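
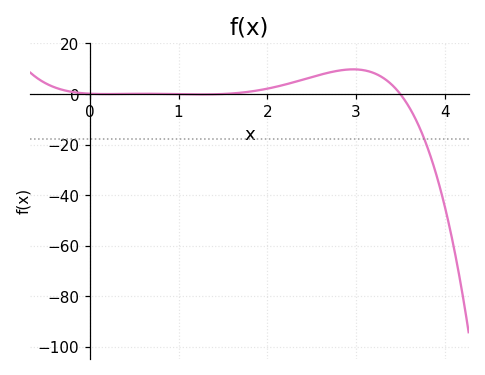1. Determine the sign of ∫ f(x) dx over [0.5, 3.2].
positive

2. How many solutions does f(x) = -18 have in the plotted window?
1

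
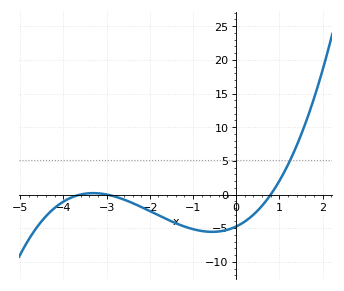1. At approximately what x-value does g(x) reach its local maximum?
-3.31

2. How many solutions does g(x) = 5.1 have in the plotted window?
1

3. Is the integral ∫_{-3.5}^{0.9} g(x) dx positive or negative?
negative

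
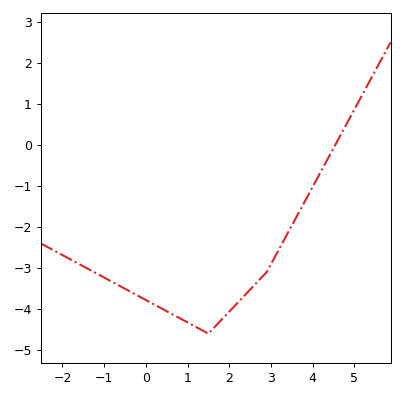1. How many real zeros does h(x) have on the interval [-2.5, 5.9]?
1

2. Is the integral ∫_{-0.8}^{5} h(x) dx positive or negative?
negative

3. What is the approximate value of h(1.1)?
-4.38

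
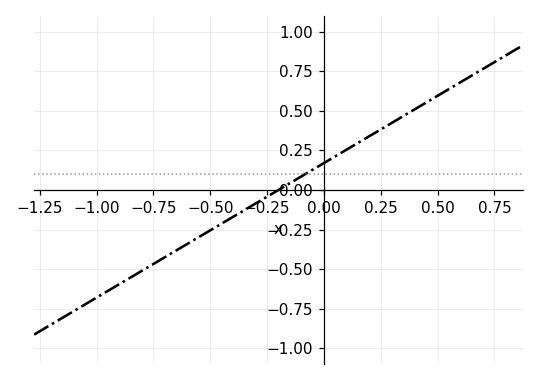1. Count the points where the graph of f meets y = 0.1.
1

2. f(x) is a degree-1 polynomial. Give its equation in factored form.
y = 0.85(x + 0.2)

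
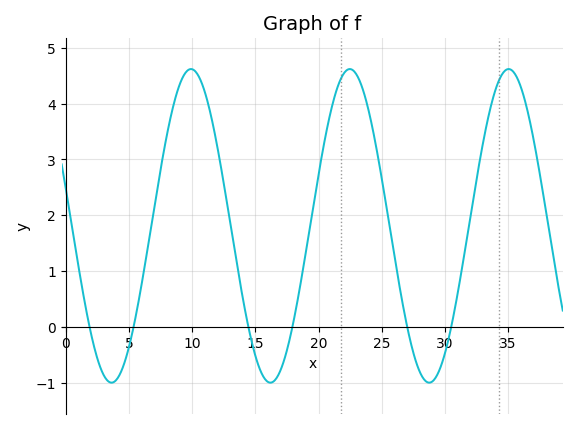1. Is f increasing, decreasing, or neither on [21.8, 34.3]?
neither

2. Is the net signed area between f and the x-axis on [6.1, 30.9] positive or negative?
positive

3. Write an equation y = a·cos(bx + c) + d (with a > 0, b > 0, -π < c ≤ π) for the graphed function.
y = 2.81cos(0.5x + 1.3) + 1.81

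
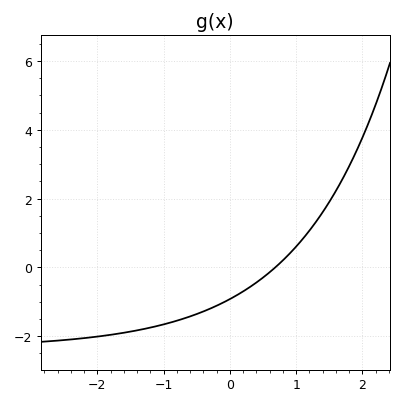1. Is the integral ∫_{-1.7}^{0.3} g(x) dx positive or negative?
negative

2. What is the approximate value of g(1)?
0.6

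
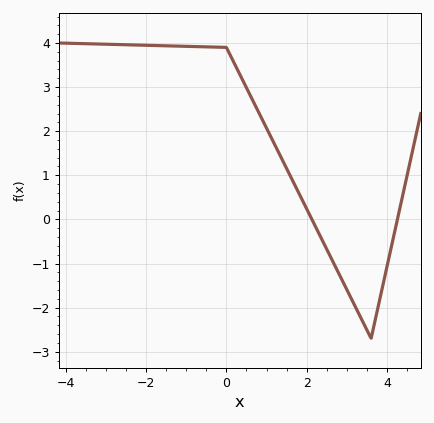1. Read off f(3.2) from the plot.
-2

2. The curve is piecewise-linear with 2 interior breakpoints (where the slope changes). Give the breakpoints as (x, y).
(0, 3.9); (3.6, -2.7)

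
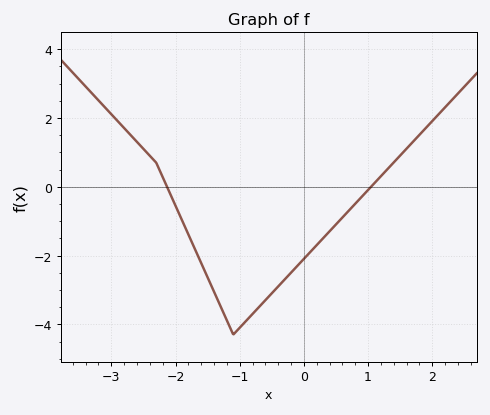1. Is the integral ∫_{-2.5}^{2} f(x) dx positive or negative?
negative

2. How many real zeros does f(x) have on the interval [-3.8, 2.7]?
2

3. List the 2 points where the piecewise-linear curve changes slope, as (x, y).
(-2.3, 0.7); (-1.1, -4.3)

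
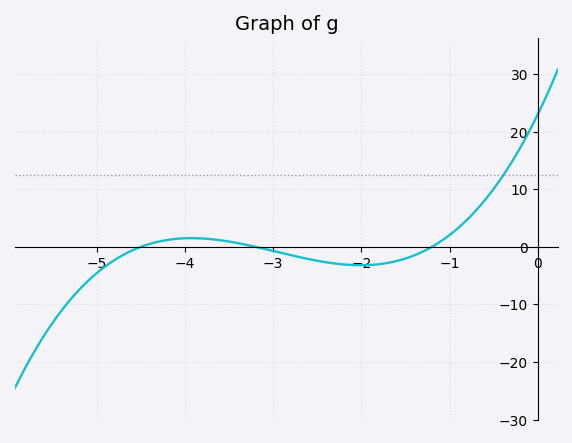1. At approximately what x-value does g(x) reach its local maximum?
-3.9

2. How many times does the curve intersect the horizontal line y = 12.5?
1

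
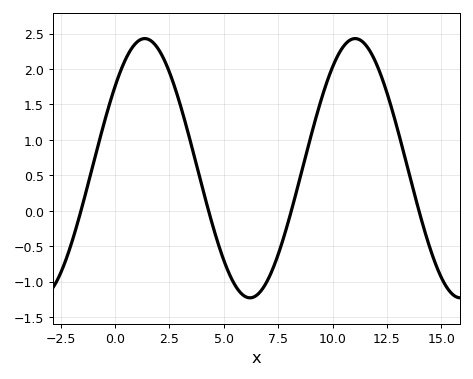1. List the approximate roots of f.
-1.56, 4.3, 8.11, 14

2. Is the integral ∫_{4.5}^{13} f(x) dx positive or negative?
positive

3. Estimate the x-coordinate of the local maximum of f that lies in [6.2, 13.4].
11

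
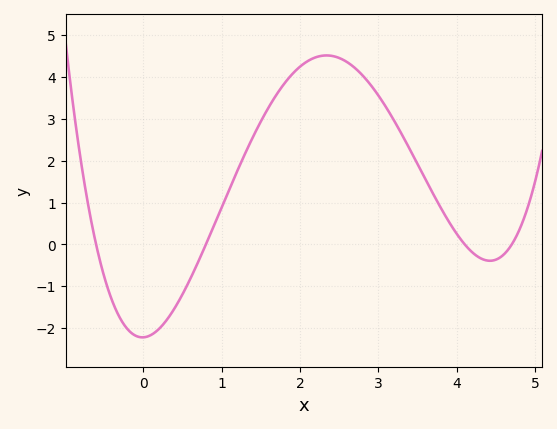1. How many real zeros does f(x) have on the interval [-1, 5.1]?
4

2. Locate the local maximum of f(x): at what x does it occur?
2.3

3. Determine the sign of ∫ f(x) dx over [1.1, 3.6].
positive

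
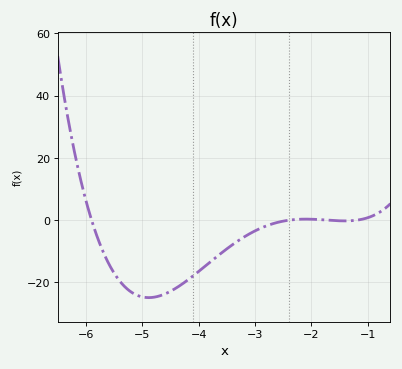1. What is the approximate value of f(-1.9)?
0.235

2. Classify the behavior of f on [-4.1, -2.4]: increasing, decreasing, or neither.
increasing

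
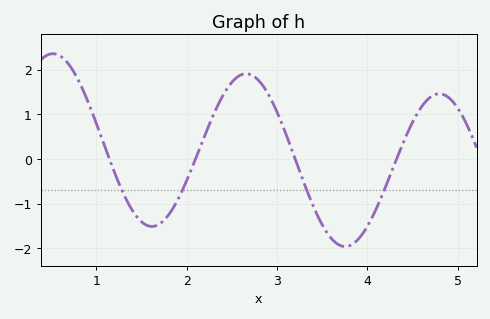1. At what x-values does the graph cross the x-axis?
1.1, 2.1, 3.2, 4.3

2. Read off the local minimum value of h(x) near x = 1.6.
-1.5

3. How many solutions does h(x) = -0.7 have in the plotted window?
4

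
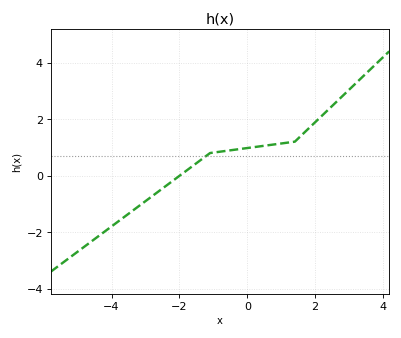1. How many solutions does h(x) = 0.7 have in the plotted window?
1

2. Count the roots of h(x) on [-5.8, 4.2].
1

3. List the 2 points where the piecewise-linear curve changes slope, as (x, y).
(-1.1, 0.8); (1.4, 1.2)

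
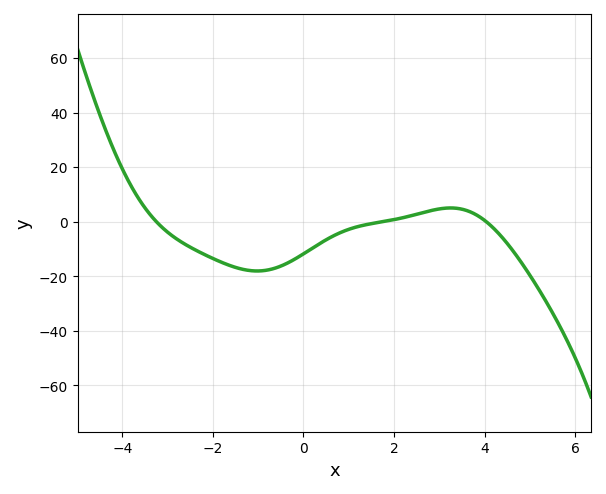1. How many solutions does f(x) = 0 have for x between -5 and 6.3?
3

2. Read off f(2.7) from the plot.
3.62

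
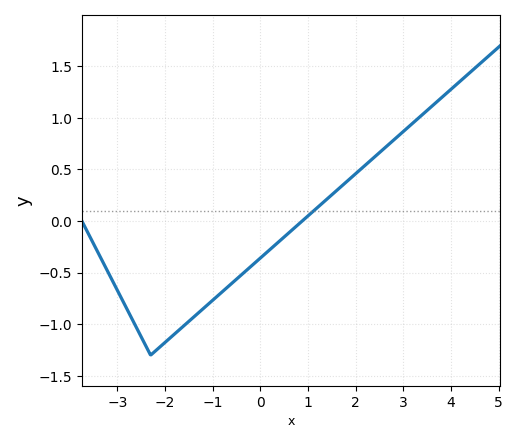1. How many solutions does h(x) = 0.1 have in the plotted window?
1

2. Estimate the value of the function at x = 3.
0.867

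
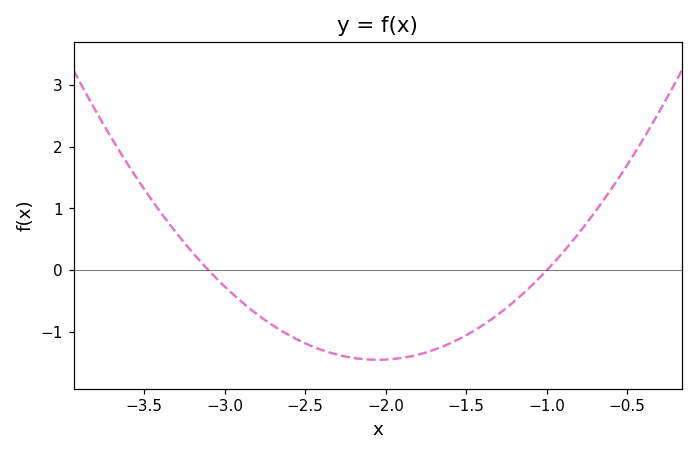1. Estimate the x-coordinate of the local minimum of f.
-2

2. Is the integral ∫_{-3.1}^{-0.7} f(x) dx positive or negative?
negative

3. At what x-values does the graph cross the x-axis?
-3.1, -1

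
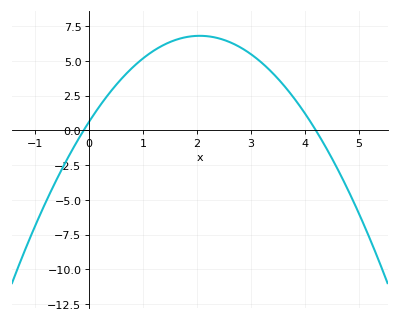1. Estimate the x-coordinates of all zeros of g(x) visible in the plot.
-0.1, 4.2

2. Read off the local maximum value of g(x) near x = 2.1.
6.8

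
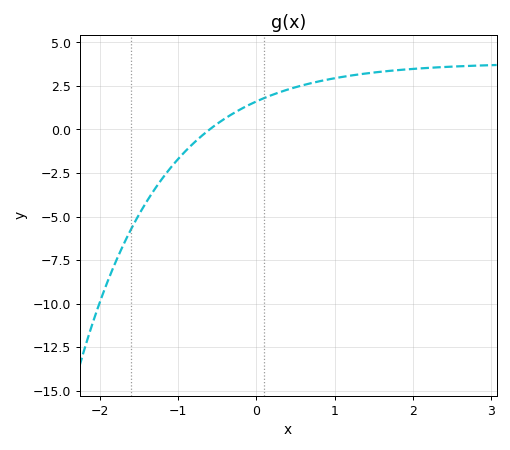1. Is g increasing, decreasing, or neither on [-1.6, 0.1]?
increasing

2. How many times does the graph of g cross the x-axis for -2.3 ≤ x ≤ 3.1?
1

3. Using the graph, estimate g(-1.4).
-4.13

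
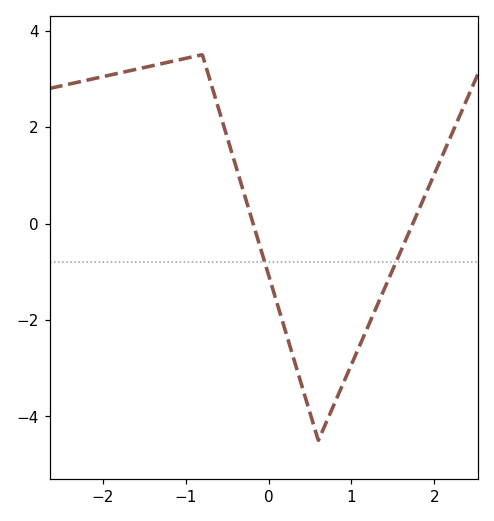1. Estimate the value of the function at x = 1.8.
0.233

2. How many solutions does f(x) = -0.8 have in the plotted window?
2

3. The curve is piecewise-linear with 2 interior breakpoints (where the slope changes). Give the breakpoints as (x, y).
(-0.8, 3.5); (0.6, -4.5)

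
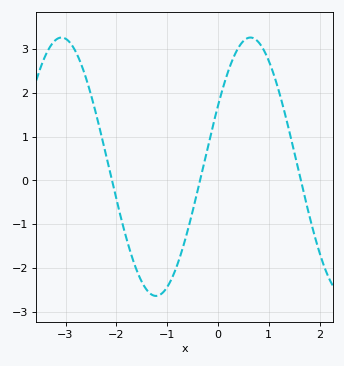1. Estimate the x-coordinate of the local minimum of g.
-1.22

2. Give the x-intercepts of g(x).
-2.09, -0.353, 1.63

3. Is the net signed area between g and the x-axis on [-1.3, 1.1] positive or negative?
positive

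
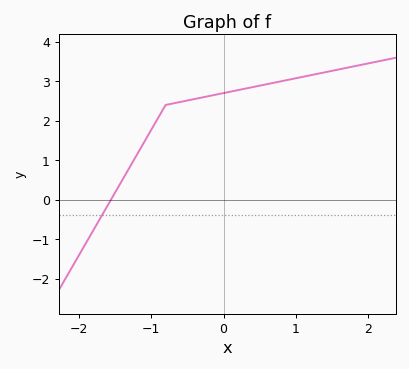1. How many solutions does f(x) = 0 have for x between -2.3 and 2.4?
1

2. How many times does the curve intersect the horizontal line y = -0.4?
1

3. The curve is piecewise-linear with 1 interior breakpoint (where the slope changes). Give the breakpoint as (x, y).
(-0.8, 2.4)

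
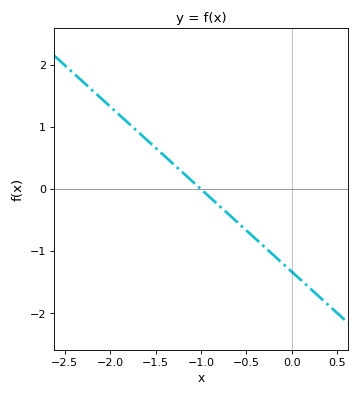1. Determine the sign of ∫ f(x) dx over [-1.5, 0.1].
negative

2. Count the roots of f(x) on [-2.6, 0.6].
1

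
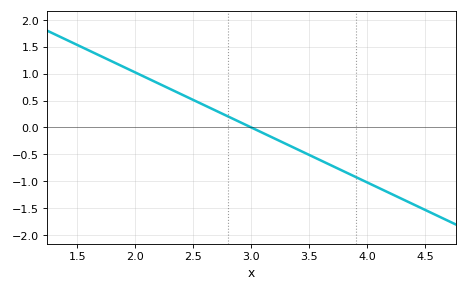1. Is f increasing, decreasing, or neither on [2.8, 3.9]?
decreasing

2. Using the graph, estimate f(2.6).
0.4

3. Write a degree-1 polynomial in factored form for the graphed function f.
y = -1.02(x - 3)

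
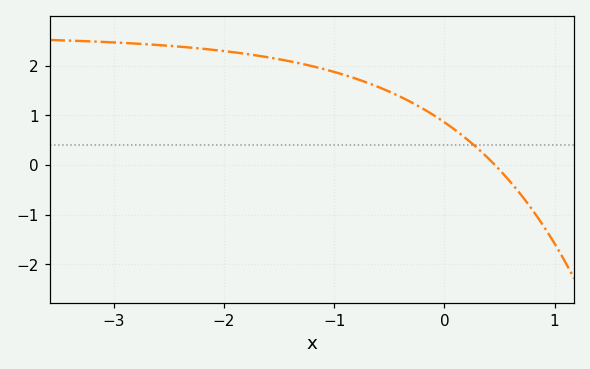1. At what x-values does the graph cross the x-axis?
0.459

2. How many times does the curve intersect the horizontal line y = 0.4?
1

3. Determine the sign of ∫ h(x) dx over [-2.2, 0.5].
positive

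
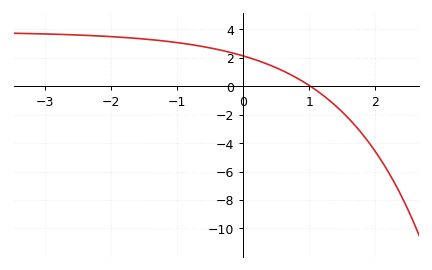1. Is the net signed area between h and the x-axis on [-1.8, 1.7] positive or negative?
positive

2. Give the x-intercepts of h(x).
1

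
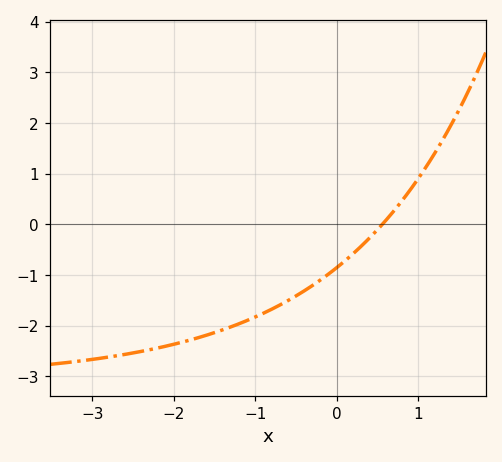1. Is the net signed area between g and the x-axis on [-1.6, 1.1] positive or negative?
negative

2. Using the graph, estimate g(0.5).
-0.112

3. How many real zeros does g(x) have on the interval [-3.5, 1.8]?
1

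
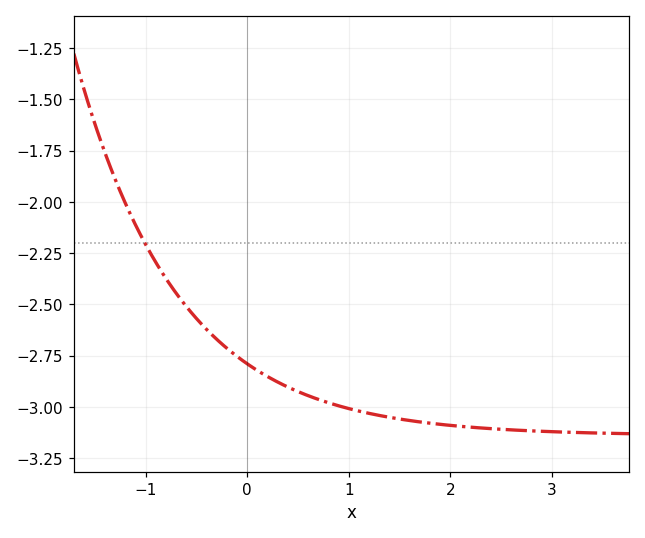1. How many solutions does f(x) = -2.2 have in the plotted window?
1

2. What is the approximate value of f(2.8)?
-3.1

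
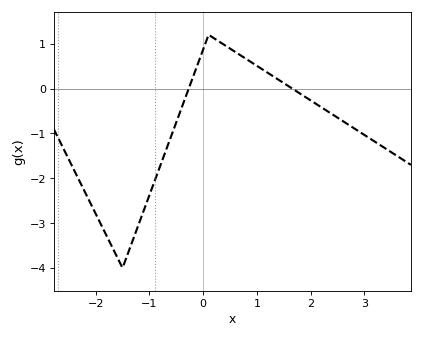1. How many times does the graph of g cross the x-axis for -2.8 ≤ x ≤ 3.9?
2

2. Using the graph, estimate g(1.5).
0.1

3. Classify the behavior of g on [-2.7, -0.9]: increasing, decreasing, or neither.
neither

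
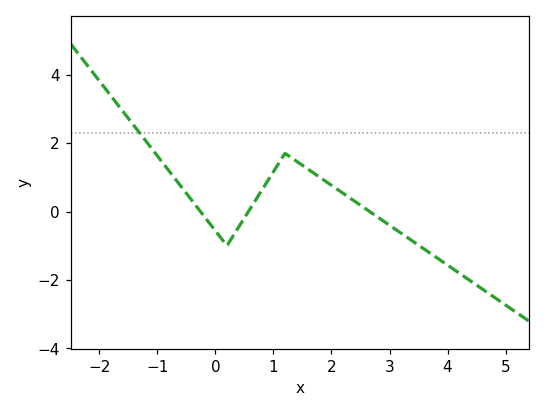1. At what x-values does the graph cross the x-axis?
-0.2, 0.6, 2.6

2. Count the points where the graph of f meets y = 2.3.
1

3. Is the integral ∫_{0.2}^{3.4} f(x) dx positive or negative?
positive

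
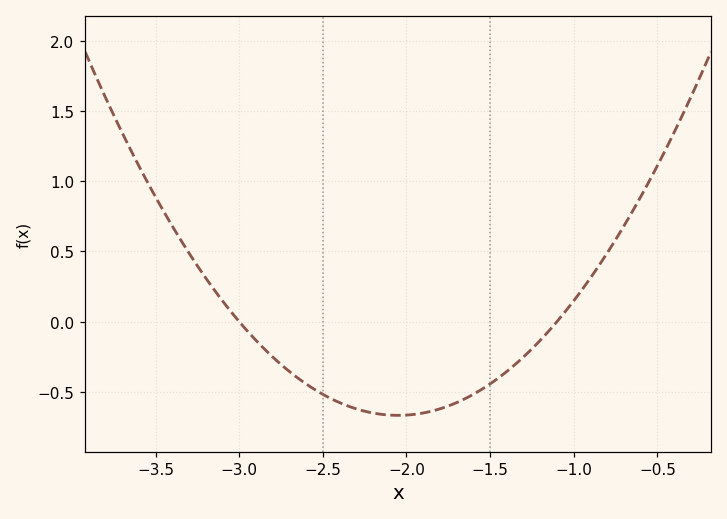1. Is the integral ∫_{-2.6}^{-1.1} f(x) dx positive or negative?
negative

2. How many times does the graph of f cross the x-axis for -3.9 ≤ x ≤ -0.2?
2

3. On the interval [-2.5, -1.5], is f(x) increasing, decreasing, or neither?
neither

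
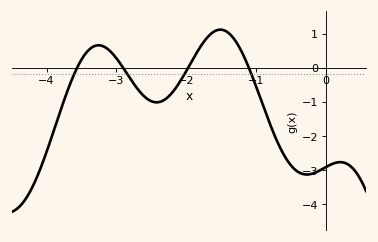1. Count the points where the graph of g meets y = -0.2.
4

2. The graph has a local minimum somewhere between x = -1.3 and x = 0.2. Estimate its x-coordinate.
-0.273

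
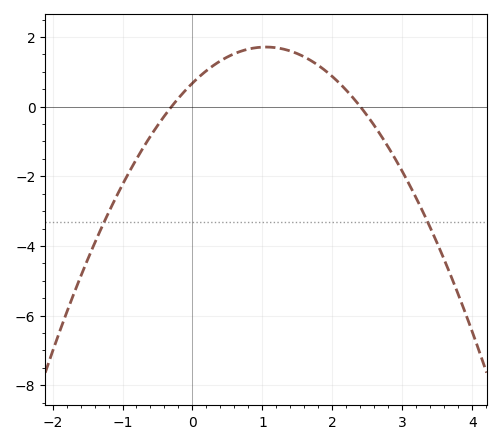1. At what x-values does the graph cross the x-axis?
-0.3, 2.4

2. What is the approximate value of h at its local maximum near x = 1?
1.71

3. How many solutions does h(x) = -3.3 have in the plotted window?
2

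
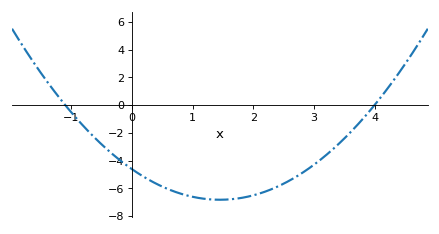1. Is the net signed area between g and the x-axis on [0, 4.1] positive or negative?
negative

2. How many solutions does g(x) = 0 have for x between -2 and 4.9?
2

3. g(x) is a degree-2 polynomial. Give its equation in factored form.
y = 1.05(x + 1.1)(x - 4)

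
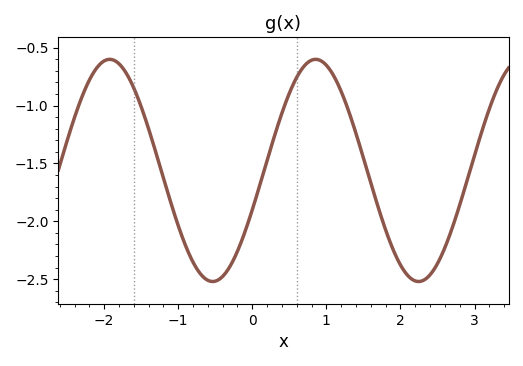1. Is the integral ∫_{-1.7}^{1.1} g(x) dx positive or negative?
negative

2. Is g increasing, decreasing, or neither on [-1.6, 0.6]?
neither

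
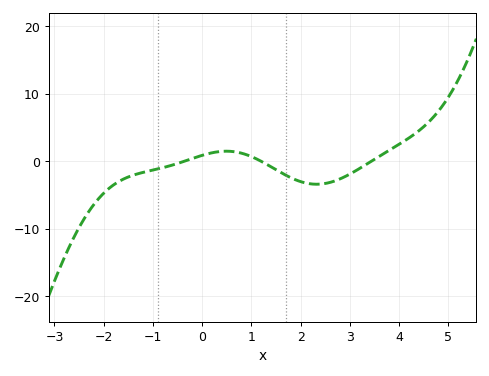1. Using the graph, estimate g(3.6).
1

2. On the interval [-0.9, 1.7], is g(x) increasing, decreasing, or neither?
neither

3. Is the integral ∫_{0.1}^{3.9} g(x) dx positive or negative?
negative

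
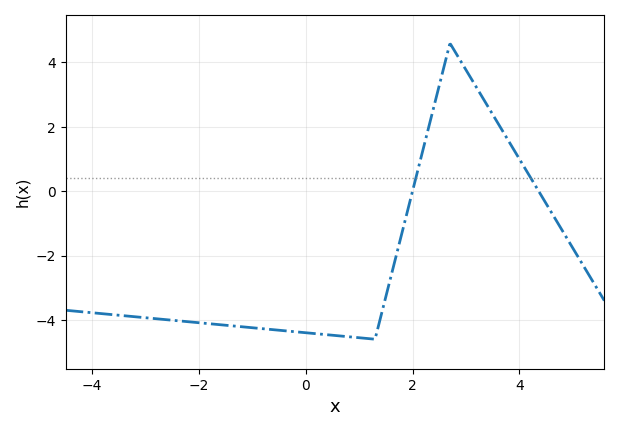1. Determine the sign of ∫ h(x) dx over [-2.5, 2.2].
negative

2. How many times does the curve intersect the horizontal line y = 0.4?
2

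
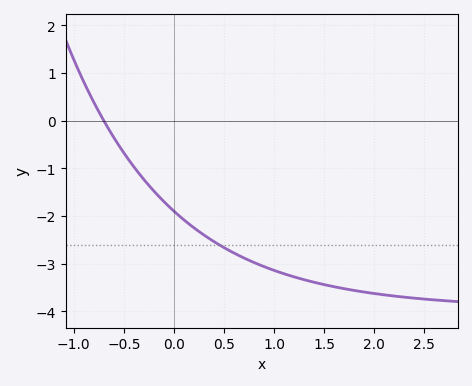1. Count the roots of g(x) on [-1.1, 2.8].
1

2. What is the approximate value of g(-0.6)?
-0.4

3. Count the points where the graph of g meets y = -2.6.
1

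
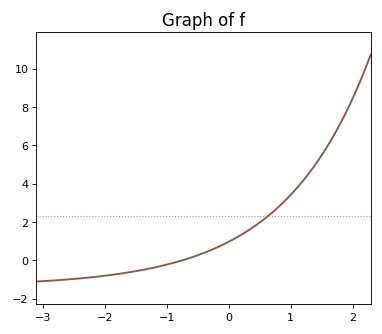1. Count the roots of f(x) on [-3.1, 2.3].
1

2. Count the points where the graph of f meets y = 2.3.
1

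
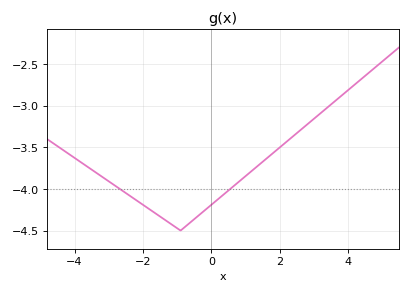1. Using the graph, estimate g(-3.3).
-3.8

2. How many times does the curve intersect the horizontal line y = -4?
2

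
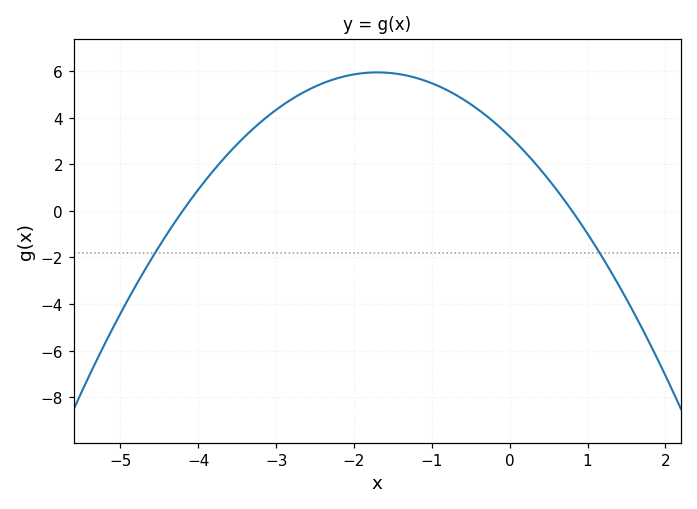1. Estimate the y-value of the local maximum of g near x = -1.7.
6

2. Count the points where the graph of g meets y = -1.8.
2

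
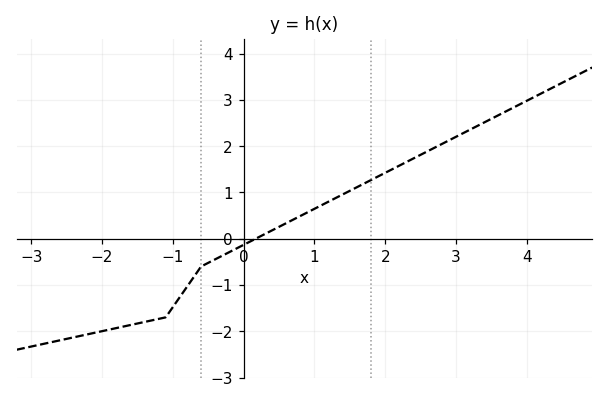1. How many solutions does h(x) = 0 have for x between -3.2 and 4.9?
1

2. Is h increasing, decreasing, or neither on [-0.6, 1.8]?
increasing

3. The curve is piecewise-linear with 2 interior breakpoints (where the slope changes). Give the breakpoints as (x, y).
(-1.1, -1.7); (-0.6, -0.6)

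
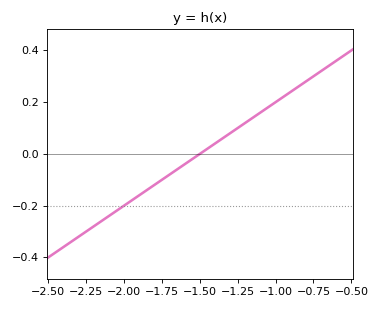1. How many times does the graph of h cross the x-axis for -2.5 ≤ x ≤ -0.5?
1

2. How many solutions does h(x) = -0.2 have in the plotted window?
1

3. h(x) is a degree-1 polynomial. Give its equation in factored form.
y = 0.4(x + 1.5)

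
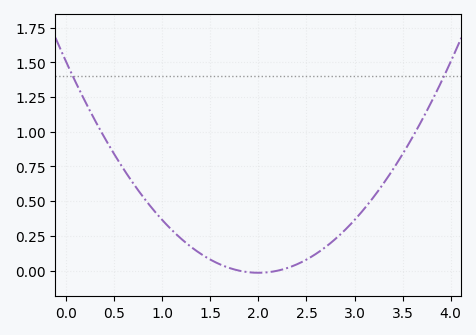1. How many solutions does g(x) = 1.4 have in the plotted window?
2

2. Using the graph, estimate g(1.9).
-0.02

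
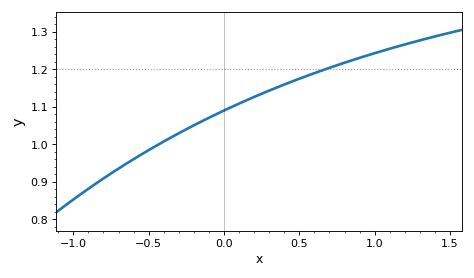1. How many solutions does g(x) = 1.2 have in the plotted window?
1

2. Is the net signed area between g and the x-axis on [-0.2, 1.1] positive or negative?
positive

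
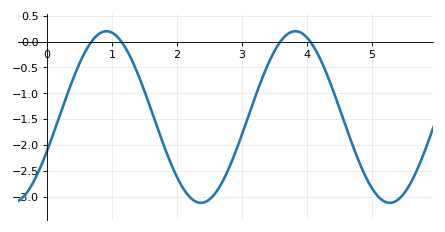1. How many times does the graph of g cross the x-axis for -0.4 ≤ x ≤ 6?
4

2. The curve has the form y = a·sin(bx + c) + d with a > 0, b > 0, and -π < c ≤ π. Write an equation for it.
y = 1.66sin(2.2x - 0.41) - 1.46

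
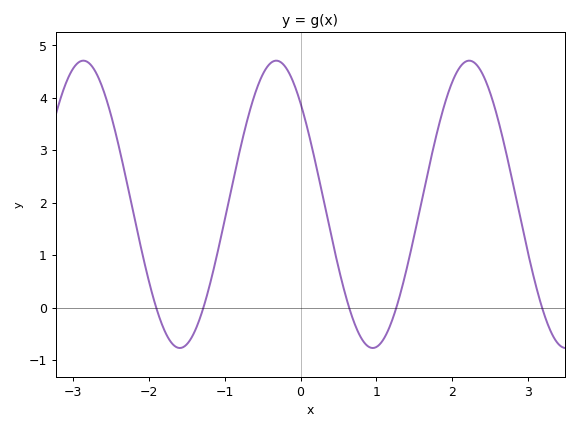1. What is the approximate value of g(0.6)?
0.2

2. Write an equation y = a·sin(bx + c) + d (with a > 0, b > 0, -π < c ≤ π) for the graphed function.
y = 2.74sin(2.5x + 2.4) + 1.97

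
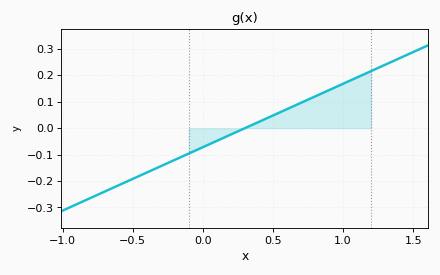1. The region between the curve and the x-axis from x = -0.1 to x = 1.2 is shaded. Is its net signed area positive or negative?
positive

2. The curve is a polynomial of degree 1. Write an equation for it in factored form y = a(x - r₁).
y = 0.24(x - 0.3)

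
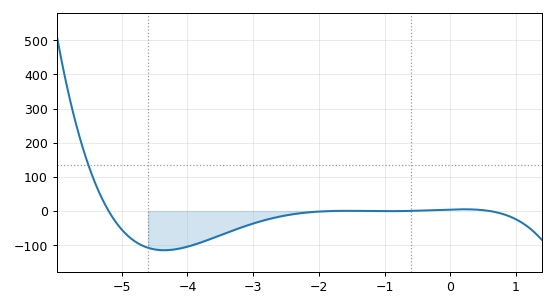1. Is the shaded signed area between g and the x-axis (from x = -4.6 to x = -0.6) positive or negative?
negative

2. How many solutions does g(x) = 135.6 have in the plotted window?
1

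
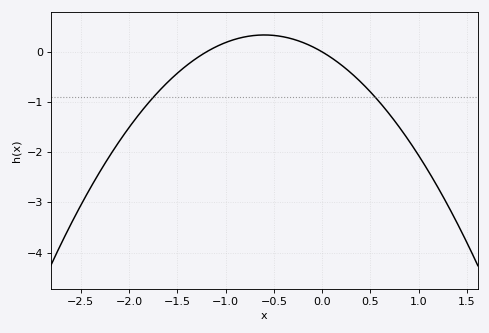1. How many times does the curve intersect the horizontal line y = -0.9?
2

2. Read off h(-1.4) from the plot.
-0.3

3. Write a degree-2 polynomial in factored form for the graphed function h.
y = -0.94(x + 1.2)(x - 0)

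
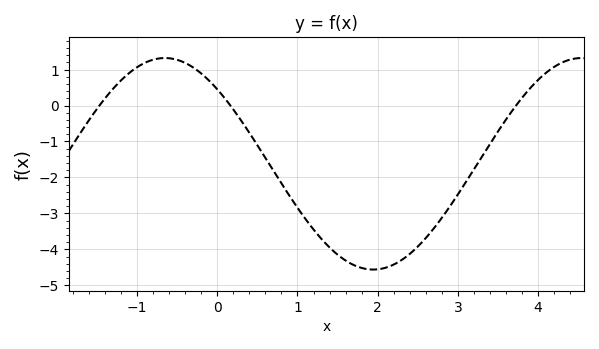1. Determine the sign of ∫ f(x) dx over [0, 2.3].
negative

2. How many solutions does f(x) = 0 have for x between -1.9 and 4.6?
3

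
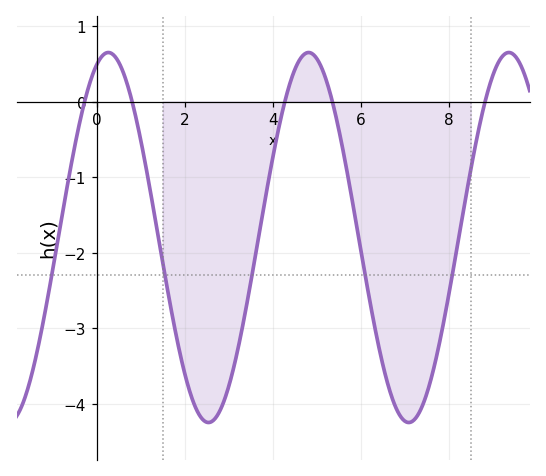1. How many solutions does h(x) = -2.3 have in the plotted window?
5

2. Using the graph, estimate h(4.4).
0.3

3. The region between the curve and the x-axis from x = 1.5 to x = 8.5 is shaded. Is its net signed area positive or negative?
negative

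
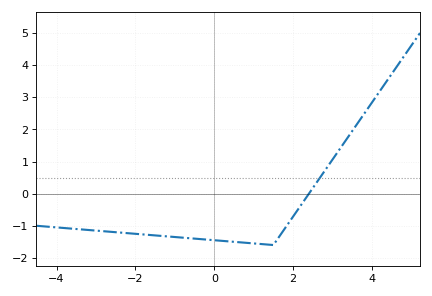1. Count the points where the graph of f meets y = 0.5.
1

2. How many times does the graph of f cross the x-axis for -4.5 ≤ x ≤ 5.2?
1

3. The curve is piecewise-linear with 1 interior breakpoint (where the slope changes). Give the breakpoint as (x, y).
(1.5, -1.6)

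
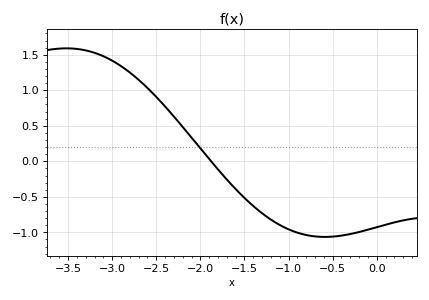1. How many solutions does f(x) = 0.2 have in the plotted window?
1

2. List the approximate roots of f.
-1.88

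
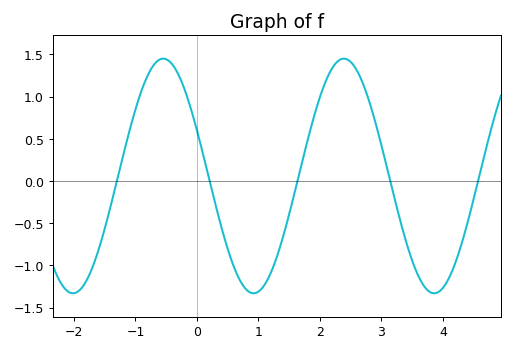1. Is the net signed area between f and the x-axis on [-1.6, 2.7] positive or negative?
positive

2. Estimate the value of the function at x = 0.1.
0.316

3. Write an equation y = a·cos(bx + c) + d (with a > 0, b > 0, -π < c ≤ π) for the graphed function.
y = 1.39cos(2.14x + 1.17) + 0.06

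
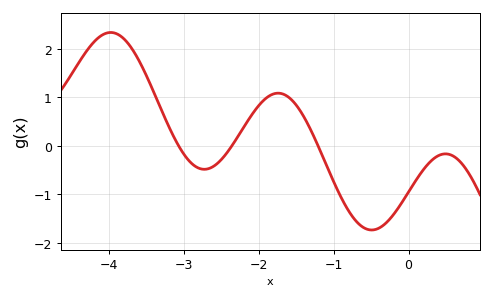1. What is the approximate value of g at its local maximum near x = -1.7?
1.1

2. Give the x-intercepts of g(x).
-3.1, -2.4, -1.2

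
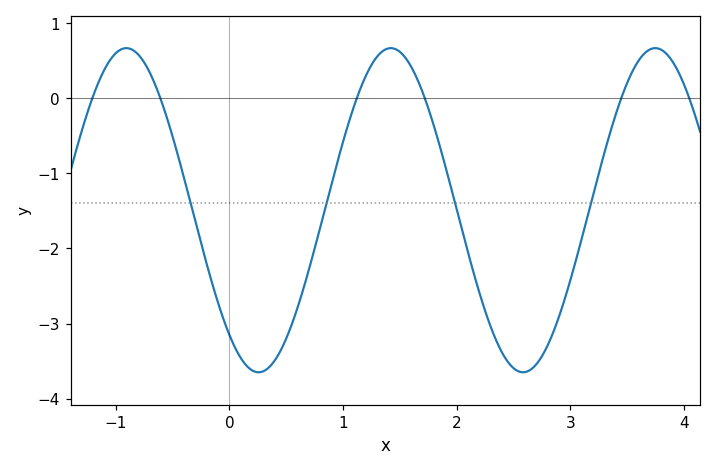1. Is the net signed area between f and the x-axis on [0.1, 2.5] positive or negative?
negative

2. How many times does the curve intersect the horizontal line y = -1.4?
4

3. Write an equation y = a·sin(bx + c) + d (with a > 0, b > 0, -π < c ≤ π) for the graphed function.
y = 2.16sin(2.7x - 2.26) - 1.49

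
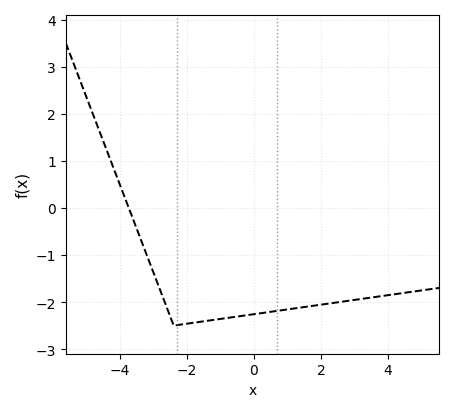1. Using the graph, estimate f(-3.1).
-1.2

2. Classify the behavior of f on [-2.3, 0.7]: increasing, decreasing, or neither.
increasing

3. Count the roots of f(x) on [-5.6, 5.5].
1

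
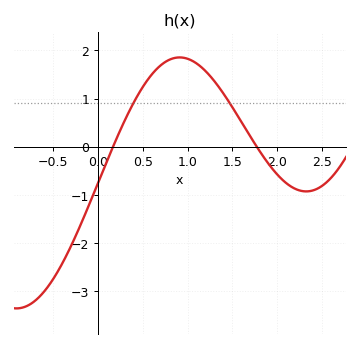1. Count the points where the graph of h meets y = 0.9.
2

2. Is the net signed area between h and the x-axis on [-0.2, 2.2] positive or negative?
positive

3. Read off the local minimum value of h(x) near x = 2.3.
-0.926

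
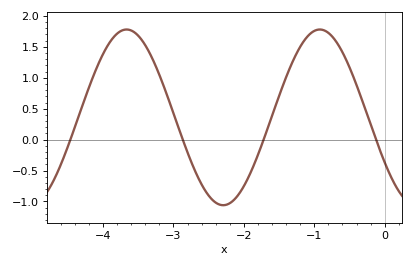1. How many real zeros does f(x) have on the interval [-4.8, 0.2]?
4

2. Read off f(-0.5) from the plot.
1.17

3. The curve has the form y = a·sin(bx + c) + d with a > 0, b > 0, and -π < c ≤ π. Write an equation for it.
y = 1.42sin(2.29x - 2.6) + 0.36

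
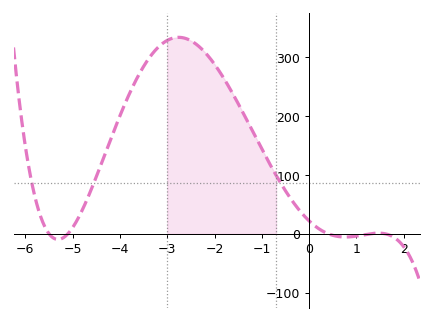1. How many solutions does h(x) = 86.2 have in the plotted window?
3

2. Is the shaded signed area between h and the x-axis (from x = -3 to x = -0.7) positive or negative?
positive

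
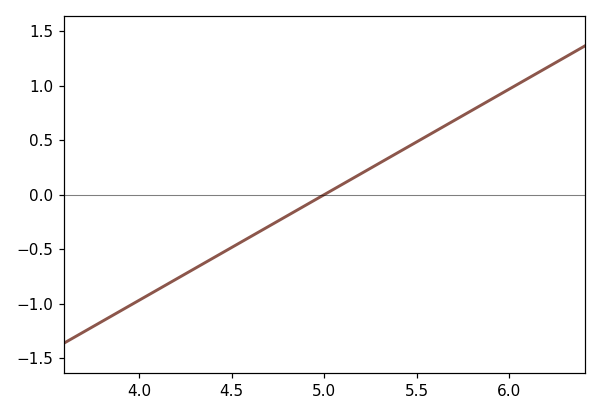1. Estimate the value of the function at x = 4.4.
-0.582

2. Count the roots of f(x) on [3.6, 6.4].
1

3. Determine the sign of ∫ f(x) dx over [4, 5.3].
negative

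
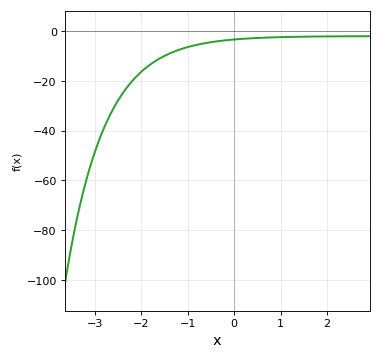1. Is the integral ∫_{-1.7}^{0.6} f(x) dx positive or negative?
negative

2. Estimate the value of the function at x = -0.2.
-3.66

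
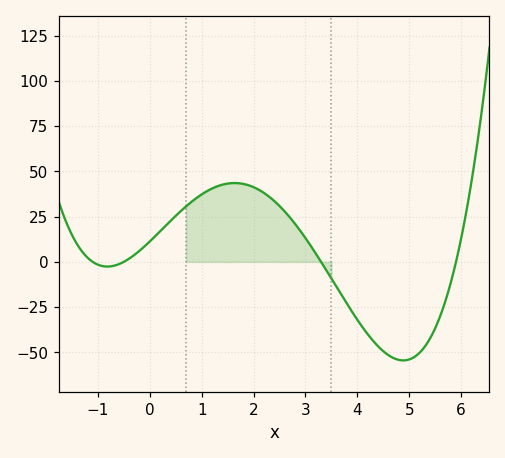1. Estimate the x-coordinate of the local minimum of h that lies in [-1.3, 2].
-0.8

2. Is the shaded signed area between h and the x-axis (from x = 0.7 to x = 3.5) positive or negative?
positive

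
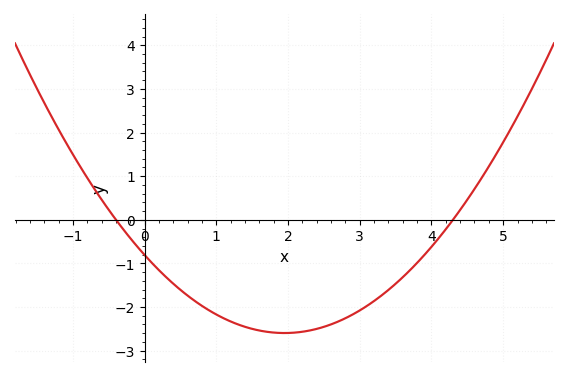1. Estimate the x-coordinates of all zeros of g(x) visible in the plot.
-0.4, 4.2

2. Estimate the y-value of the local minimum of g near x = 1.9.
-2.6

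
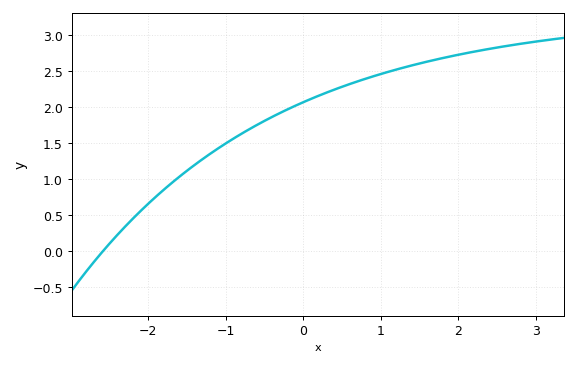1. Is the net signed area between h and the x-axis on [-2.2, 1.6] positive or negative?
positive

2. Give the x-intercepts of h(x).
-2.6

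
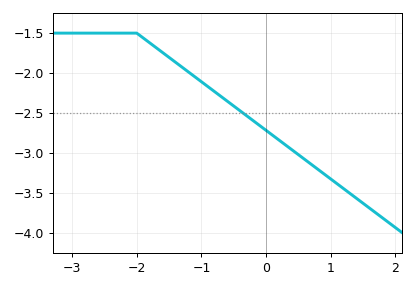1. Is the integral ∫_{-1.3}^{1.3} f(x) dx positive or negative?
negative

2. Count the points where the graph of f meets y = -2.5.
1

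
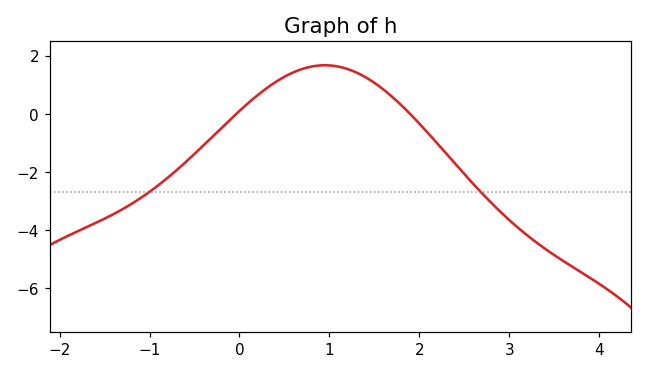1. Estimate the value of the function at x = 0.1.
0.38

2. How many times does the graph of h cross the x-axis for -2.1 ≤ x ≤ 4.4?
2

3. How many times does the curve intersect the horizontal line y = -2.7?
2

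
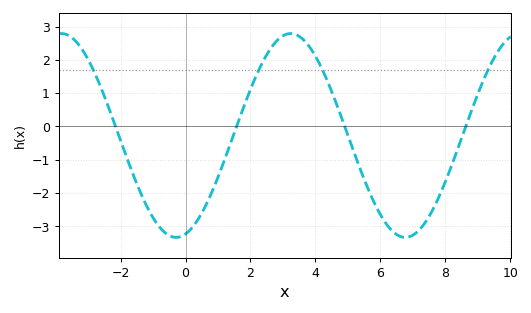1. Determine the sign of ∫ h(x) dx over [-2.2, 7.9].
negative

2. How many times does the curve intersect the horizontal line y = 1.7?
4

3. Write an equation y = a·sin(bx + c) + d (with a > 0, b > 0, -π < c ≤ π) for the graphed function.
y = 3.06sin(0.89x - 1.31) - 0.27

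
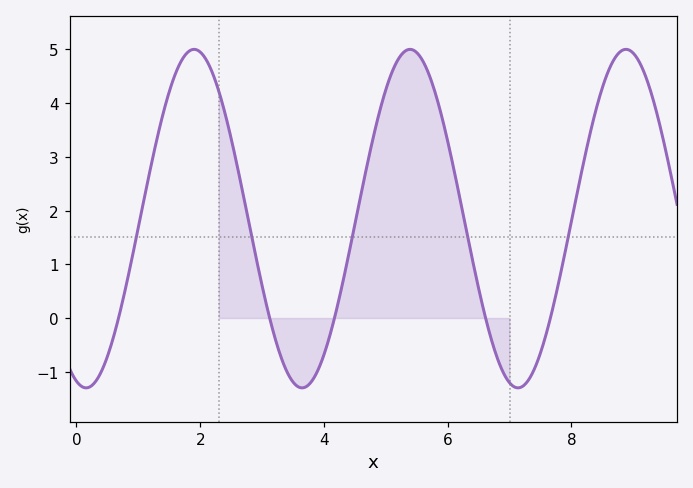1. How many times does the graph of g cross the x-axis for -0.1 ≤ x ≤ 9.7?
5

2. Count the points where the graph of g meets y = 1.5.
5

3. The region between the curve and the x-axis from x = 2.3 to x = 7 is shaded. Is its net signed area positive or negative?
positive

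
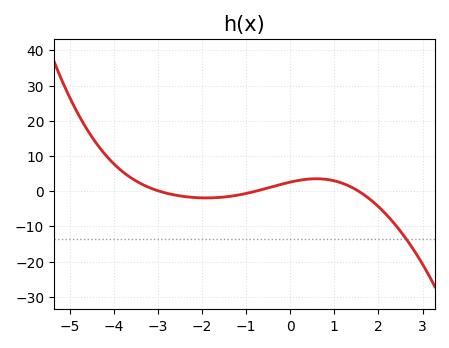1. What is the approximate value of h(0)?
2.56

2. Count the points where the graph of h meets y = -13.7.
1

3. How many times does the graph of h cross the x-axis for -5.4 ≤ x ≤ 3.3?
3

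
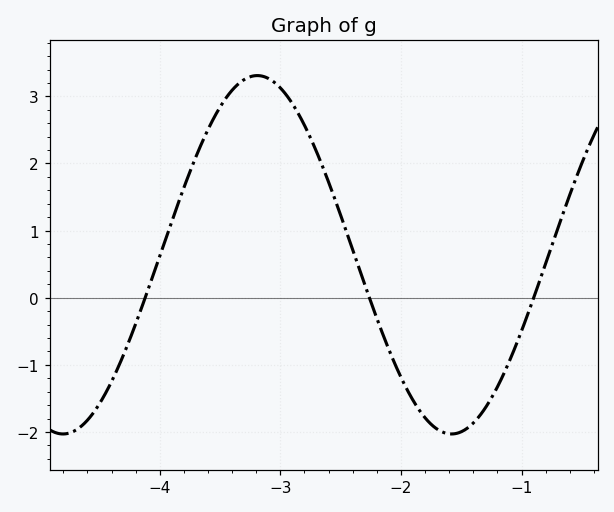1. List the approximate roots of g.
-4.12, -2.26, -0.899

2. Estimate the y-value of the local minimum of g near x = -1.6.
-2.03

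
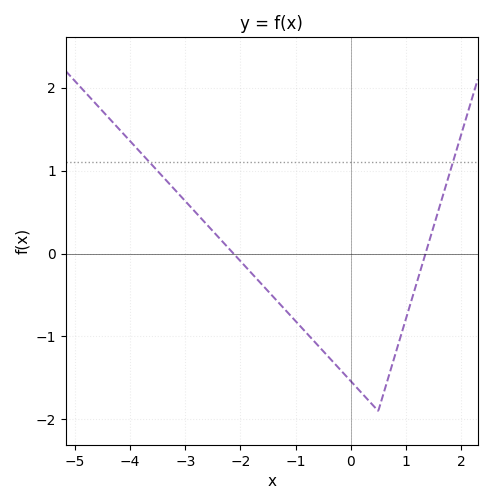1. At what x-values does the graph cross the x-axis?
-2.13, 1.36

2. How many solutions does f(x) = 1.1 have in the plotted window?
2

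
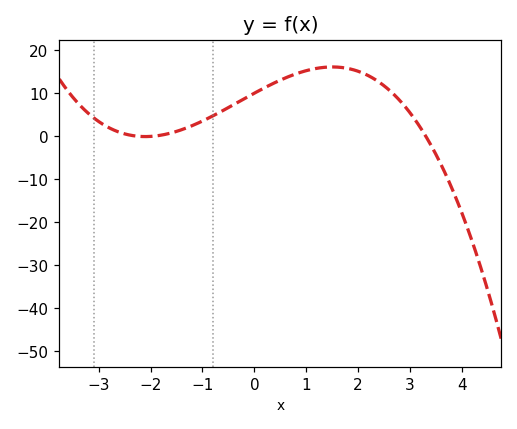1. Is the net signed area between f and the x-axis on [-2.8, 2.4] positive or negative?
positive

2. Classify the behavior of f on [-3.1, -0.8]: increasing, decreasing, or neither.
neither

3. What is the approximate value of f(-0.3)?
8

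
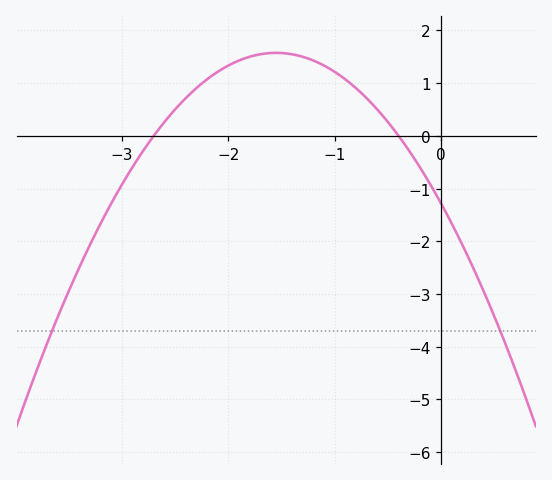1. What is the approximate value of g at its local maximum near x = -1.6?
1.57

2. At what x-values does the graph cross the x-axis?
-2.7, -0.4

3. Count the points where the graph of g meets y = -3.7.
2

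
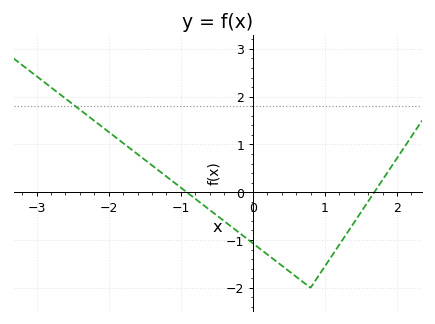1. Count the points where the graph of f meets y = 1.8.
1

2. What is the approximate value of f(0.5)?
-1.7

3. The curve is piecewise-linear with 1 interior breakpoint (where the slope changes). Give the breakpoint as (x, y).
(0.8, -2)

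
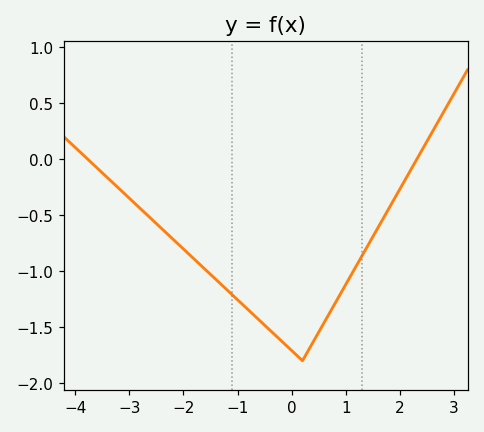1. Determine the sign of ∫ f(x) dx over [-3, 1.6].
negative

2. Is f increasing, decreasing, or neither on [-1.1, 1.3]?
neither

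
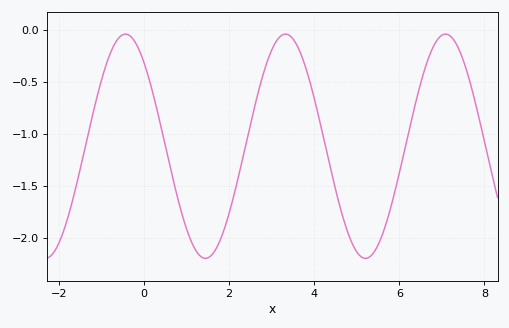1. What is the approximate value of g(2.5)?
-0.912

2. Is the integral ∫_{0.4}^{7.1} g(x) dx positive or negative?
negative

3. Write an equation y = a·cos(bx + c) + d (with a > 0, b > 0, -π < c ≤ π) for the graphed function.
y = 1.08cos(1.67x + 0.732) - 1.12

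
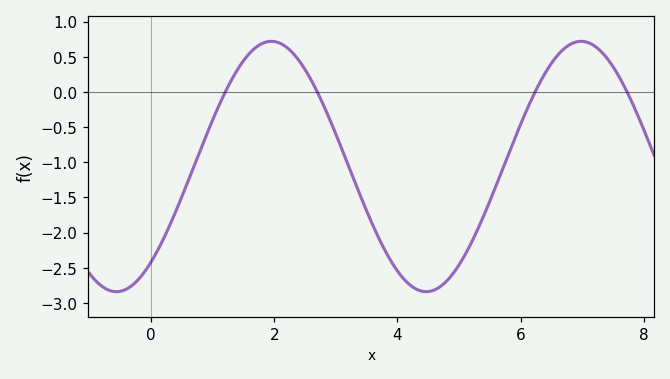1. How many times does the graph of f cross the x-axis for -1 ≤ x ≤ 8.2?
4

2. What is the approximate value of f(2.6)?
0.15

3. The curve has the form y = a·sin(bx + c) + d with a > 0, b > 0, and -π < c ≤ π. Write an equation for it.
y = 1.78sin(1.2x - 0.87) - 1.06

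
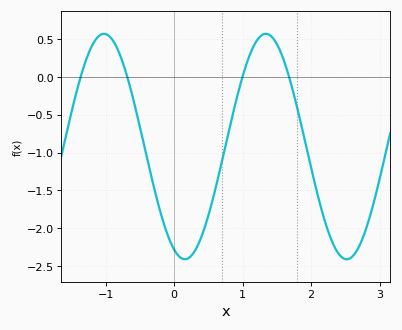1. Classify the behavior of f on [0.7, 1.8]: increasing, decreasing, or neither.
neither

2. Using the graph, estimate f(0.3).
-2.3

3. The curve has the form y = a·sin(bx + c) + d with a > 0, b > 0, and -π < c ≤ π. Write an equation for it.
y = 1.49sin(2.66x - 1.99) - 0.92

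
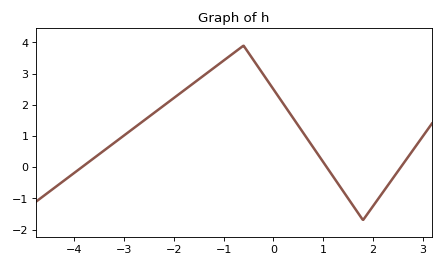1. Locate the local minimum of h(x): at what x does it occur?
1.8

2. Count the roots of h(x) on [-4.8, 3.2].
3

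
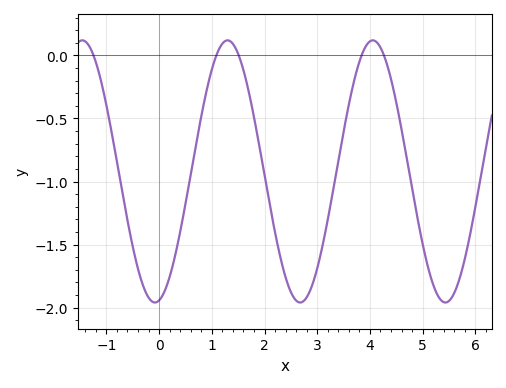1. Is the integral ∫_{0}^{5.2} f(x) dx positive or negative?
negative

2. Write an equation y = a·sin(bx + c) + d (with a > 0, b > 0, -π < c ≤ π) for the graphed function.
y = 1.04sin(2.28x - 1.39) - 0.92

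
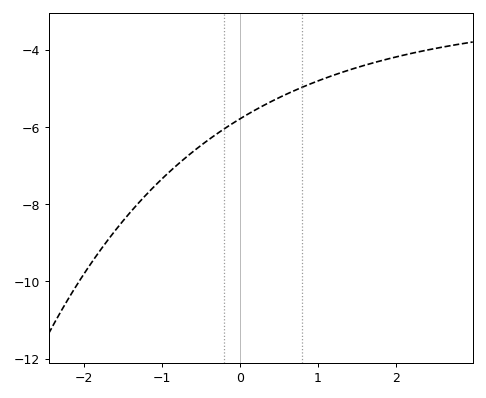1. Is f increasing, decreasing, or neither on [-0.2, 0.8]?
increasing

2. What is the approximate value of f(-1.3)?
-8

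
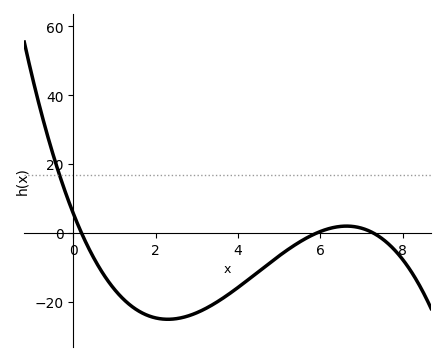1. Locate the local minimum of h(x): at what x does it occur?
2.3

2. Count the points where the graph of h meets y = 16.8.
1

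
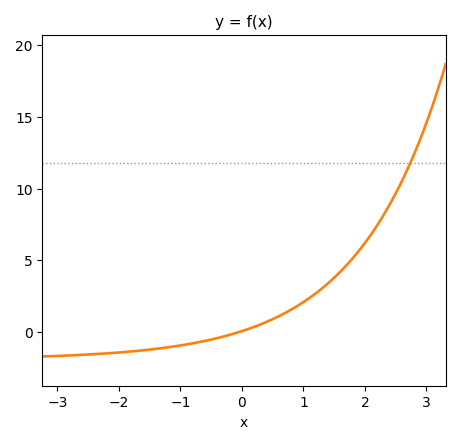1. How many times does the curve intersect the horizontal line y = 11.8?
1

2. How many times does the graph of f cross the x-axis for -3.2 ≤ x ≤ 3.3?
1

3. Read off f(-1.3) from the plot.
-1.12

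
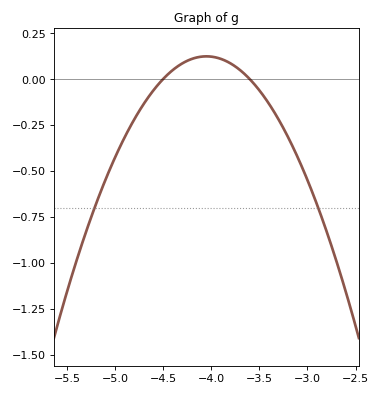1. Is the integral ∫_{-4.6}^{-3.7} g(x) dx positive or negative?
positive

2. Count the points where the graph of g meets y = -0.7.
2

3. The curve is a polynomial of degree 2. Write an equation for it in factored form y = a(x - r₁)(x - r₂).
y = -0.61(x + 4.5)(x + 3.6)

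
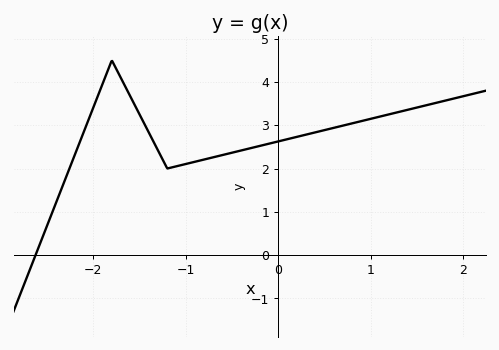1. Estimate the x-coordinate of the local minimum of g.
-1.2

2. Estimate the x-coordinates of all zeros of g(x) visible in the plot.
-2.63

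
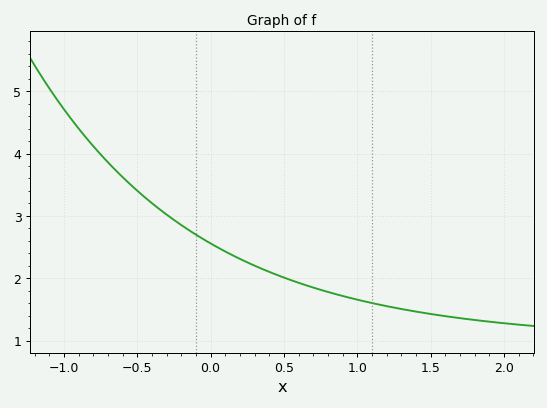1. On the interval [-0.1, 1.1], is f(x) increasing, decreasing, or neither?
decreasing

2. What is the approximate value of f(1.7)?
1.4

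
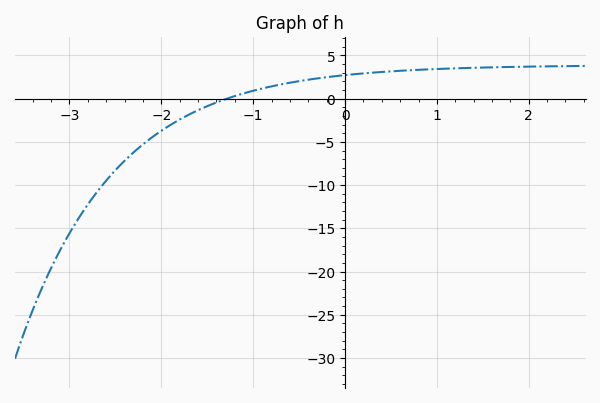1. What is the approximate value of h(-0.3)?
2.34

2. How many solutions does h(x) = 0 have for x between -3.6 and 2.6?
1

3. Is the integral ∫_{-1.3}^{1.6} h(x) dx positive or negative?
positive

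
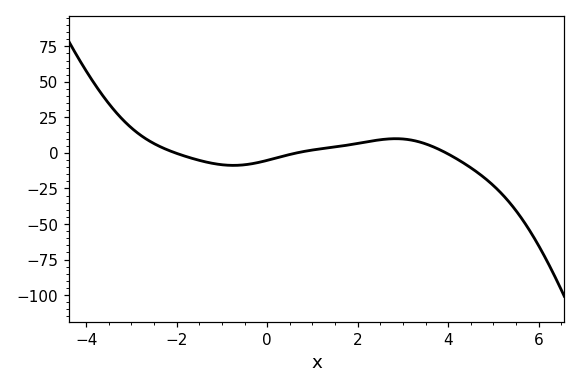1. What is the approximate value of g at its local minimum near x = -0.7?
-8.77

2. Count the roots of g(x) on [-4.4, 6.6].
3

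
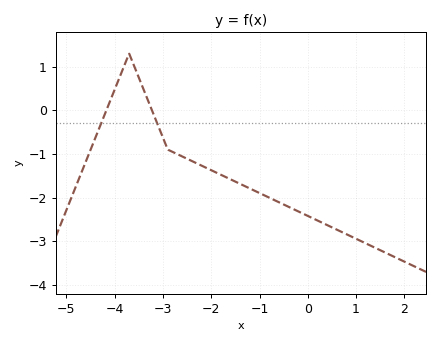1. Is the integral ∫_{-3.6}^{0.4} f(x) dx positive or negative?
negative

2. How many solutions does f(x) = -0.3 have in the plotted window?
2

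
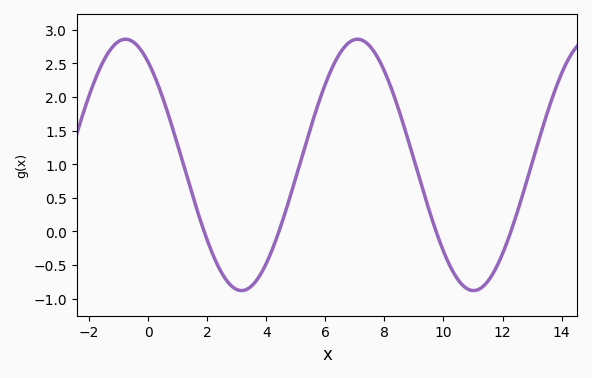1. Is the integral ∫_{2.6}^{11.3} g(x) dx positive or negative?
positive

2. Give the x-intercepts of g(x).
1.9, 4.43, 9.75, 12.3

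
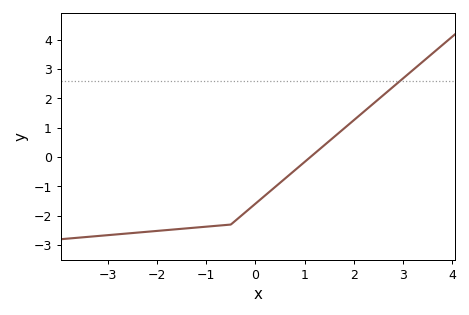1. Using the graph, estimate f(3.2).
2.97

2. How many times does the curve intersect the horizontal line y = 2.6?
1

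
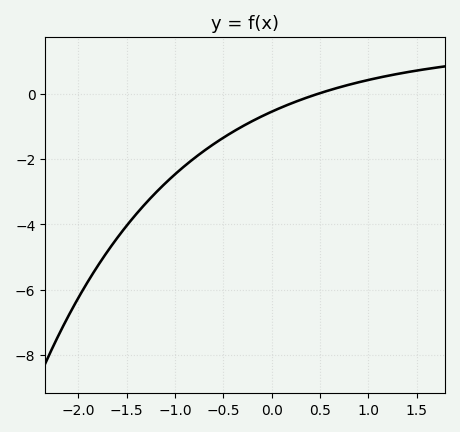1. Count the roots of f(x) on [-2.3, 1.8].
1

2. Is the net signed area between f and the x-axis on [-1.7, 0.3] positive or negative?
negative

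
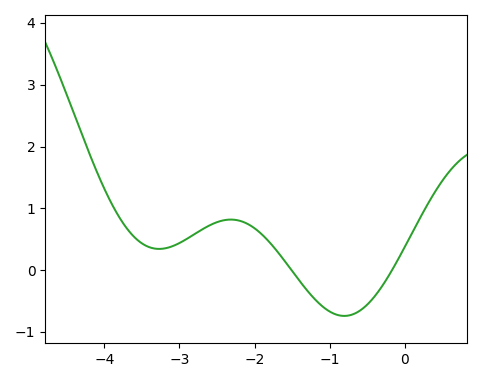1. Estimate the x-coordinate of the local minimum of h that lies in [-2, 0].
-0.805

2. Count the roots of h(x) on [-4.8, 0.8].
2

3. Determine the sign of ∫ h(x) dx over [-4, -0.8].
positive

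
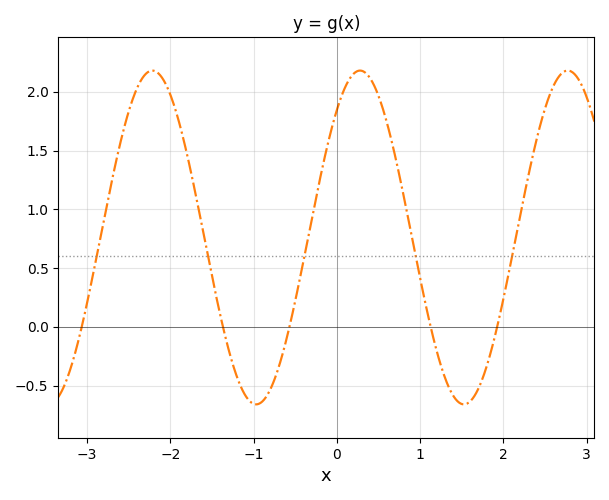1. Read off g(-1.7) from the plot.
1.15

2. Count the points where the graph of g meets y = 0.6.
5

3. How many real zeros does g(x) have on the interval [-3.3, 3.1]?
5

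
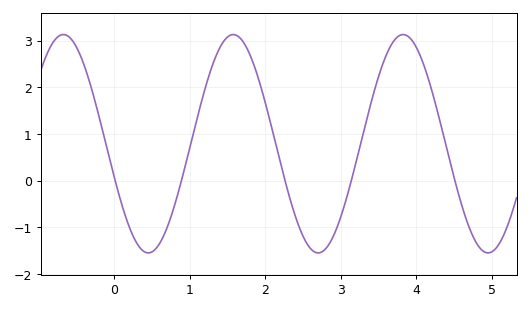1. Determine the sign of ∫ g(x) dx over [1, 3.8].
positive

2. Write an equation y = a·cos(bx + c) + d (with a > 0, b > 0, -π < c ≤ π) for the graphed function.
y = 2.34cos(2.8x + 1.9) + 0.79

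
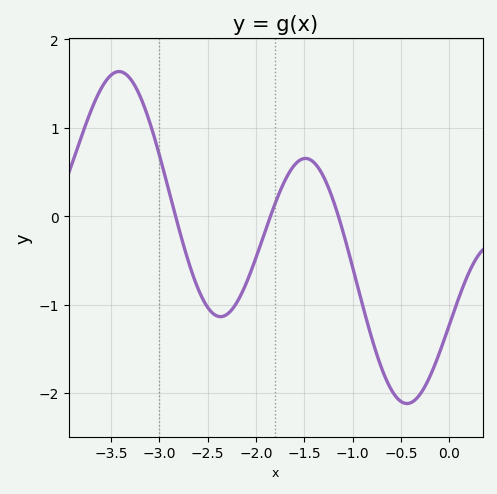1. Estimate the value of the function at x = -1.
-0.6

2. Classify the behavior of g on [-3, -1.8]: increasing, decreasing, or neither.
neither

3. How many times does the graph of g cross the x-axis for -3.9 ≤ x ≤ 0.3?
3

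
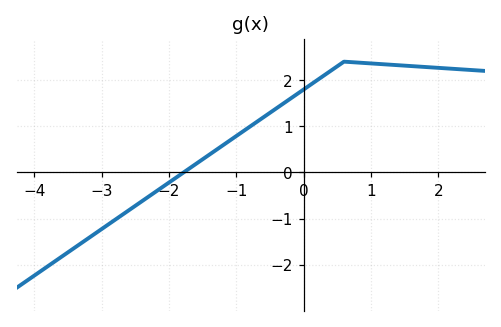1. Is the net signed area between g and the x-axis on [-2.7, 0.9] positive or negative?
positive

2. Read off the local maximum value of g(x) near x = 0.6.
2.4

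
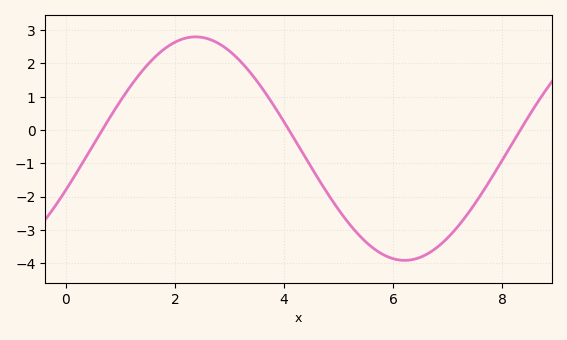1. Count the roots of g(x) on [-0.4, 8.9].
3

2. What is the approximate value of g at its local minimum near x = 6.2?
-3.9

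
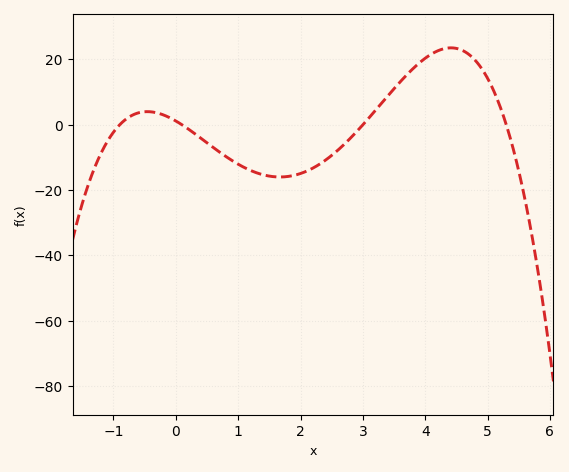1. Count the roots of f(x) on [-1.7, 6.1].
4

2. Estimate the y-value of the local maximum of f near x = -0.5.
4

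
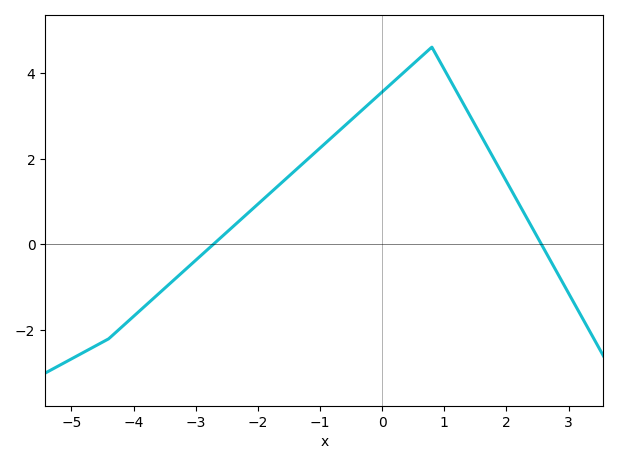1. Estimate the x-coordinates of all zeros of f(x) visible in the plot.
-2.8, 2.6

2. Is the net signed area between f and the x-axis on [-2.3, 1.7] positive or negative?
positive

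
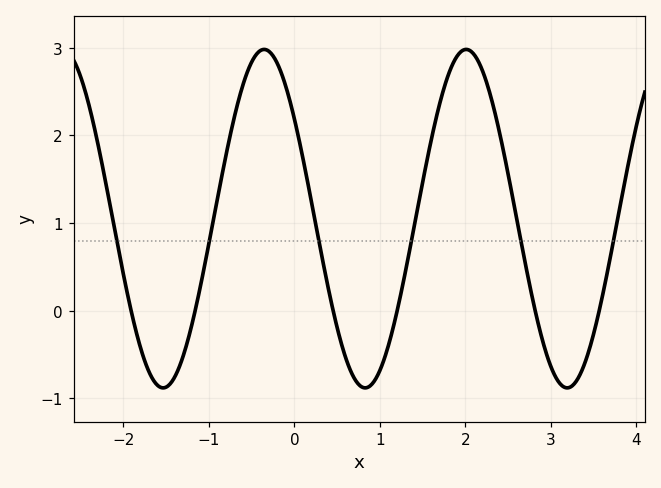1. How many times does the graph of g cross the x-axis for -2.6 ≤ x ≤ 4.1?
6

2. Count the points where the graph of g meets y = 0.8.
6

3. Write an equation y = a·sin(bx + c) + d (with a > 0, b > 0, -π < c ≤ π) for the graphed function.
y = 1.93sin(2.66x + 2.51) + 1.05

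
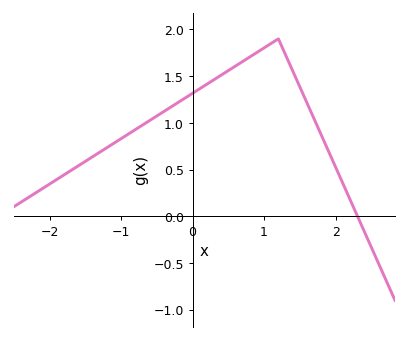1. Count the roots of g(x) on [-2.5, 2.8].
1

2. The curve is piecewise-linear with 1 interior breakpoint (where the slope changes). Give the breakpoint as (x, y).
(1.2, 1.9)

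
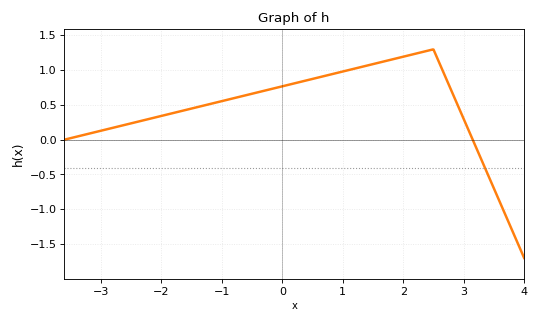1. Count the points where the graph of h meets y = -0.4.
1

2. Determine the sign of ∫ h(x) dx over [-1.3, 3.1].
positive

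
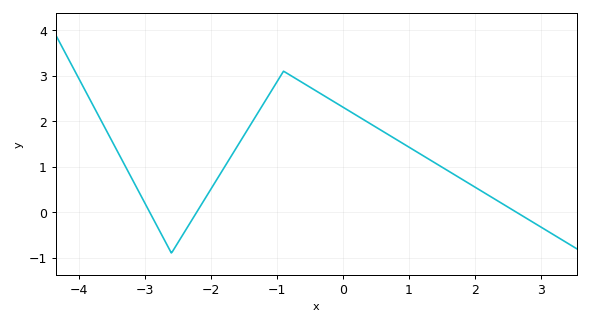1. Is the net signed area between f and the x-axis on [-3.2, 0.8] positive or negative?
positive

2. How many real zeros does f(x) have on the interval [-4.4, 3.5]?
3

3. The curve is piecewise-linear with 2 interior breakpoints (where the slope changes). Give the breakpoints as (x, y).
(-2.6, -0.9); (-0.9, 3.1)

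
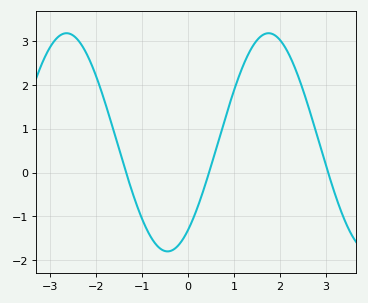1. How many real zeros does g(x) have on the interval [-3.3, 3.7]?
3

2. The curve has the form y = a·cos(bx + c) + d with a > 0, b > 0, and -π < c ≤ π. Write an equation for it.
y = 2.49cos(1.43x - 2.5) + 0.69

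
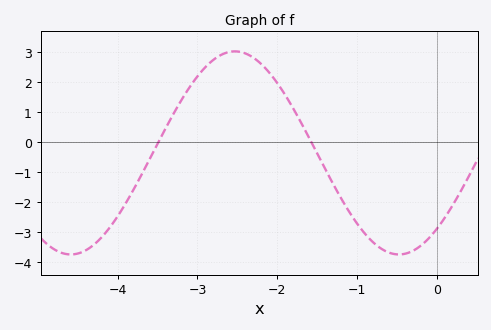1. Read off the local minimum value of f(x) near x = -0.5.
-3.76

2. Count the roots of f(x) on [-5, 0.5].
2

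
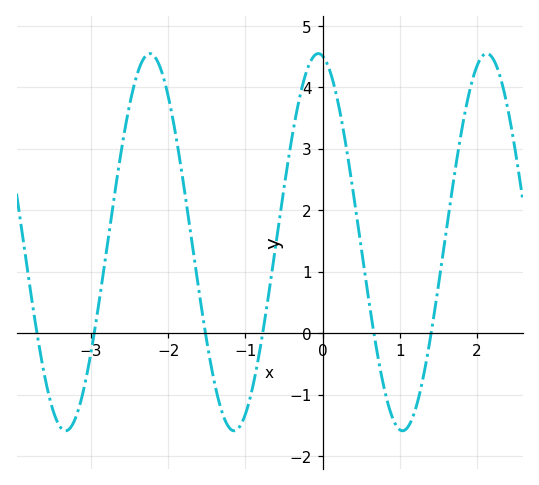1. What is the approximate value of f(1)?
-1.57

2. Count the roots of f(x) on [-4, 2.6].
6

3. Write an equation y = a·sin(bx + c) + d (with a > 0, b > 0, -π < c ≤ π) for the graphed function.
y = 3.07sin(2.88x + 1.73) + 1.48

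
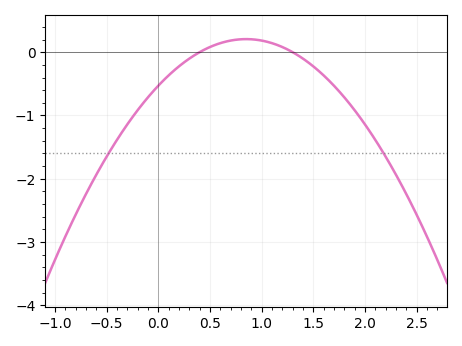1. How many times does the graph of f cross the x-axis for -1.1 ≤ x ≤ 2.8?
2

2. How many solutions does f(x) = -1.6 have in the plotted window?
2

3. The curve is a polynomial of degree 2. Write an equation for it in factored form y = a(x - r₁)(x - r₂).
y = -1.02(x - 0.4)(x - 1.3)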